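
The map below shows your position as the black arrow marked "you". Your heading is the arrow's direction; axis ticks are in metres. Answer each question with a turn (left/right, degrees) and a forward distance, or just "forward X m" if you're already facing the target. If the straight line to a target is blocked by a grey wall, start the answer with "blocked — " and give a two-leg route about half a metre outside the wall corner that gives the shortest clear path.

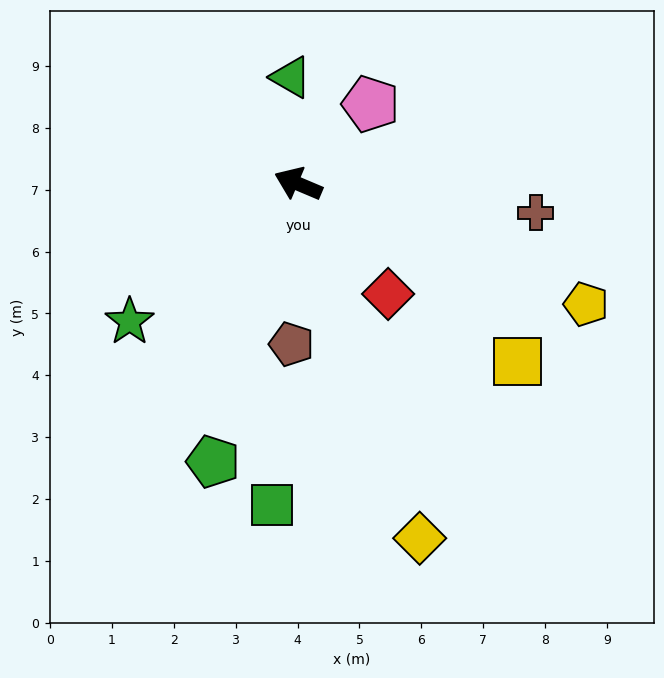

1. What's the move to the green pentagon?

turn left 96°, forward 4.7 m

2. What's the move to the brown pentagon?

turn left 111°, forward 2.6 m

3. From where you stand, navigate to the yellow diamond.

turn left 132°, forward 6.1 m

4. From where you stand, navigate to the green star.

turn left 62°, forward 3.5 m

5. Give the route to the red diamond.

turn left 152°, forward 2.3 m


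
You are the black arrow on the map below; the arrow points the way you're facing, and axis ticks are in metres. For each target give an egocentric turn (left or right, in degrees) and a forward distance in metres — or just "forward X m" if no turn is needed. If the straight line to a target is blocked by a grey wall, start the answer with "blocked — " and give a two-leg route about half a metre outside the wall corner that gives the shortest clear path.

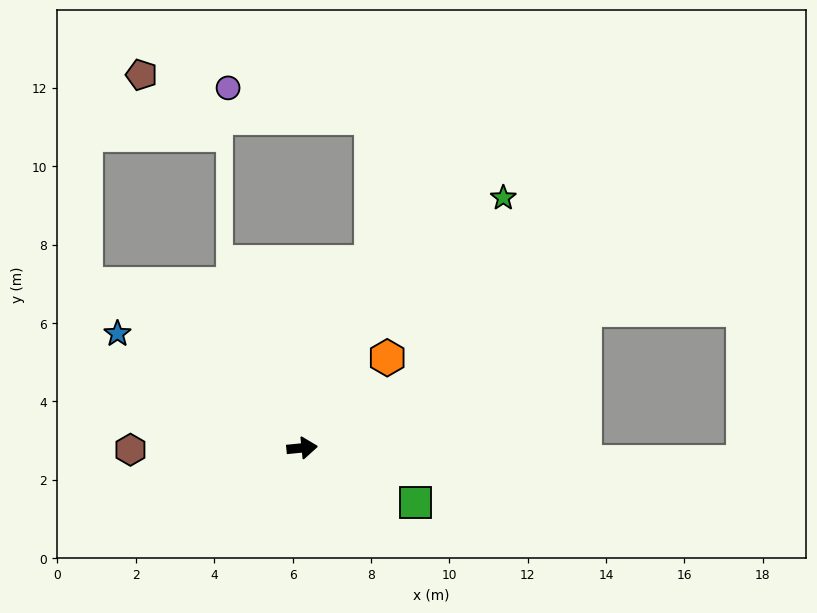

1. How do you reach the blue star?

turn left 143°, forward 5.5 m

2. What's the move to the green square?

turn right 31°, forward 3.2 m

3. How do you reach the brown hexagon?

turn left 175°, forward 4.4 m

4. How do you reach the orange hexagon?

turn left 41°, forward 3.2 m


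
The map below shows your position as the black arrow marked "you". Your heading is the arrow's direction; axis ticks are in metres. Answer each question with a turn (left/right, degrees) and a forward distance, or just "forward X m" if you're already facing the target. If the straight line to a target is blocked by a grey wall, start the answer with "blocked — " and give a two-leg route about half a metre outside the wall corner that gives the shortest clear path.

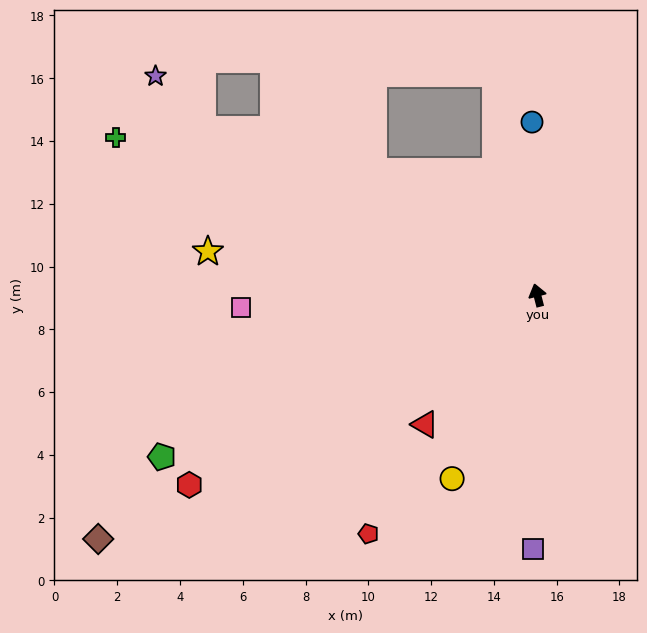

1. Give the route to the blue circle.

turn right 13°, forward 5.5 m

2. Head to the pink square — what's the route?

turn left 78°, forward 9.4 m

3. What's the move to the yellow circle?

turn left 141°, forward 6.4 m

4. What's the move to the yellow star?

turn left 68°, forward 10.6 m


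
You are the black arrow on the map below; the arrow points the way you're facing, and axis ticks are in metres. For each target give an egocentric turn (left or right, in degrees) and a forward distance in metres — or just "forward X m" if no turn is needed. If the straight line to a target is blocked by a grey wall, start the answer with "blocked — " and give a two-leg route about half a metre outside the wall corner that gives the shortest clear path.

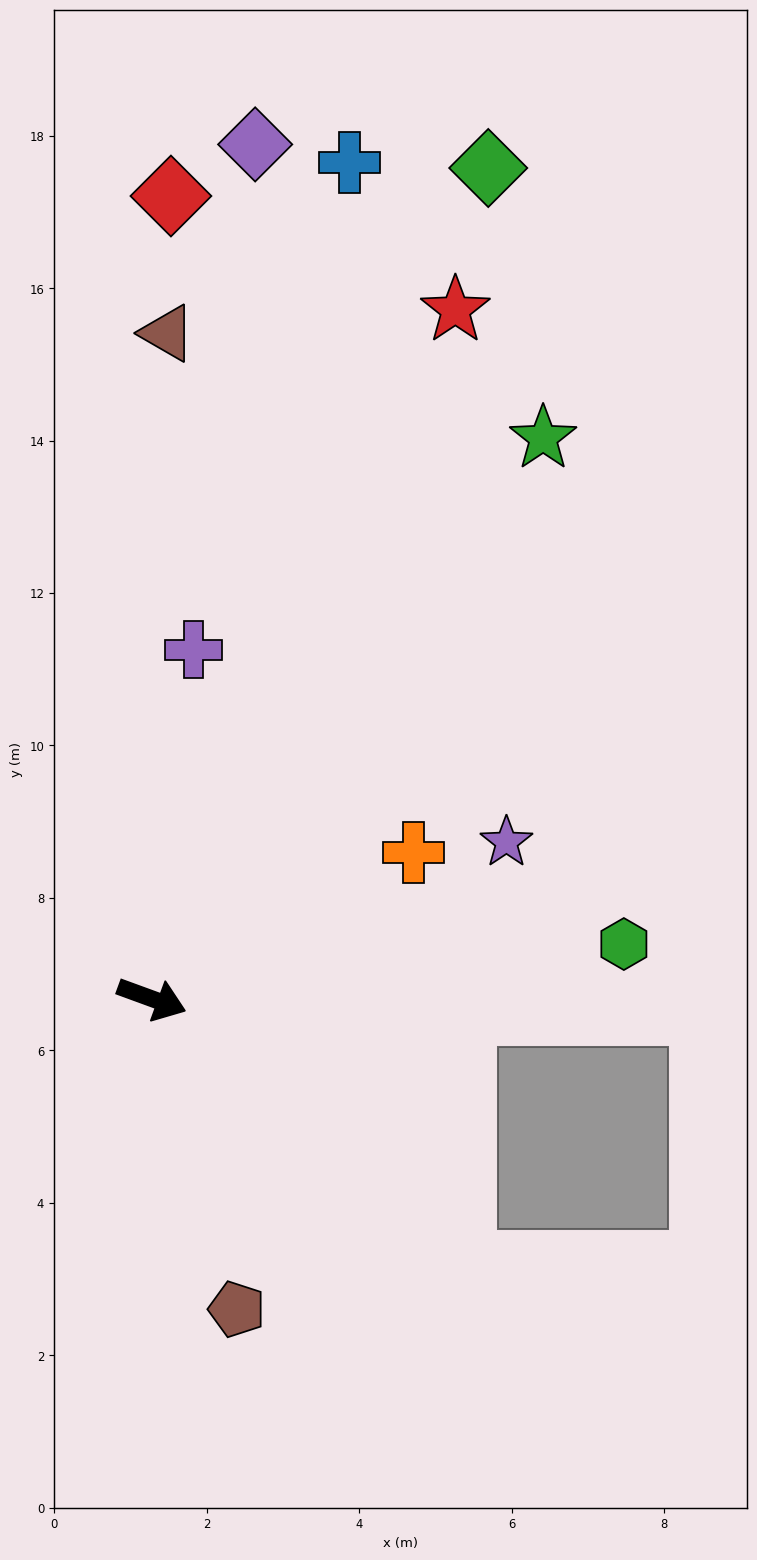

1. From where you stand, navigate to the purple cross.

turn left 103°, forward 4.6 m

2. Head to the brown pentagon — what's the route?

turn right 55°, forward 4.2 m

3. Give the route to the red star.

turn left 86°, forward 9.9 m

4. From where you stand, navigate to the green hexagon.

turn left 27°, forward 6.2 m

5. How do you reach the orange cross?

turn left 49°, forward 3.9 m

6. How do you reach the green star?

turn left 75°, forward 9.0 m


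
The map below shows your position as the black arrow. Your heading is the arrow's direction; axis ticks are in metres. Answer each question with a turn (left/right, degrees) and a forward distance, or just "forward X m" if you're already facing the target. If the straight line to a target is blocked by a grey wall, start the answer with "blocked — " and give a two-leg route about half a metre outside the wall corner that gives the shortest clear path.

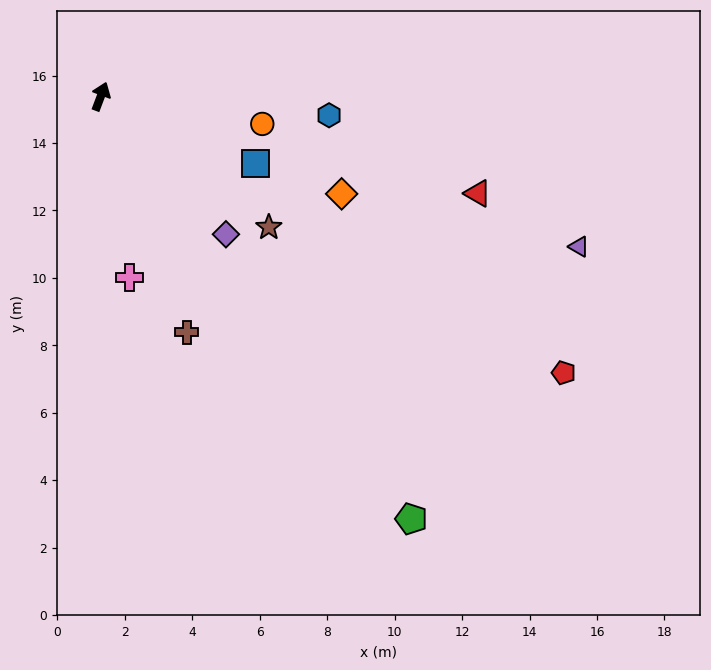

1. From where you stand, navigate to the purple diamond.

turn right 117°, forward 5.5 m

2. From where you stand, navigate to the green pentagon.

turn right 123°, forward 15.6 m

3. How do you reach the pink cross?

turn right 150°, forward 5.4 m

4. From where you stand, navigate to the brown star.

turn right 107°, forward 6.3 m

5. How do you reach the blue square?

turn right 93°, forward 5.0 m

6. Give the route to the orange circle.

turn right 79°, forward 4.9 m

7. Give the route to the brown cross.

turn right 139°, forward 7.4 m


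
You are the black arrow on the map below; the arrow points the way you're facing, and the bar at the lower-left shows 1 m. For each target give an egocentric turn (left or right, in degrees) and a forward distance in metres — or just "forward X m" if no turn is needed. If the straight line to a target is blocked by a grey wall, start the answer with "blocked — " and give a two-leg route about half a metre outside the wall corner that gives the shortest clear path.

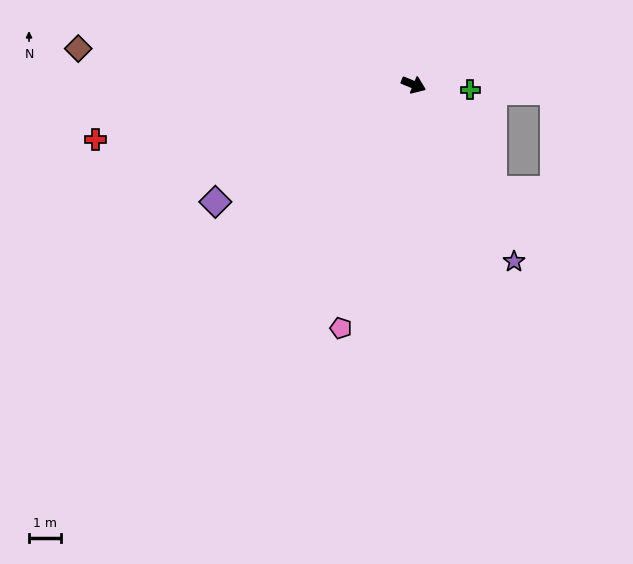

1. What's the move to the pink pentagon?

turn right 84°, forward 8.0 m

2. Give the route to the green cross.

turn left 17°, forward 1.8 m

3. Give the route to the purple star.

turn right 38°, forward 6.4 m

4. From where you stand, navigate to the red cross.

turn right 148°, forward 10.2 m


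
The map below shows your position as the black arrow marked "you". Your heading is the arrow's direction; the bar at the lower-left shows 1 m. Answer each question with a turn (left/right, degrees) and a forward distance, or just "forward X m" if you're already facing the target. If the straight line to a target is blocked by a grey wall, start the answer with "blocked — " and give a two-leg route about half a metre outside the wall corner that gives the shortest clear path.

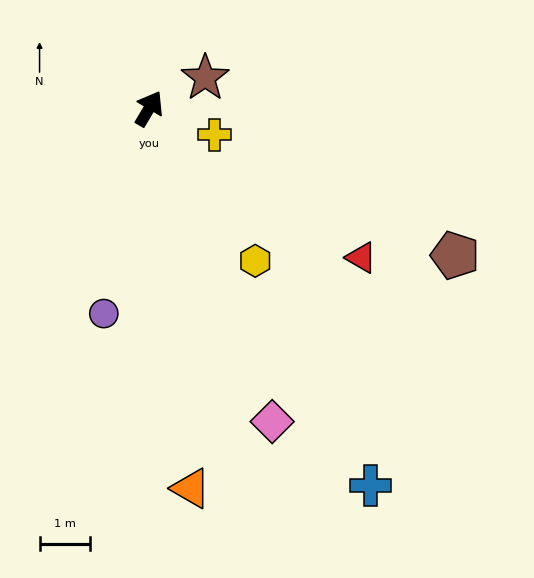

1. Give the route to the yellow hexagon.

turn right 114°, forward 3.7 m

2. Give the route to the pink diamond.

turn right 128°, forward 6.6 m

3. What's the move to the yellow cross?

turn right 81°, forward 1.4 m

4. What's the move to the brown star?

turn right 31°, forward 1.3 m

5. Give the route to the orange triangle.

turn right 143°, forward 7.5 m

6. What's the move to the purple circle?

turn right 162°, forward 4.1 m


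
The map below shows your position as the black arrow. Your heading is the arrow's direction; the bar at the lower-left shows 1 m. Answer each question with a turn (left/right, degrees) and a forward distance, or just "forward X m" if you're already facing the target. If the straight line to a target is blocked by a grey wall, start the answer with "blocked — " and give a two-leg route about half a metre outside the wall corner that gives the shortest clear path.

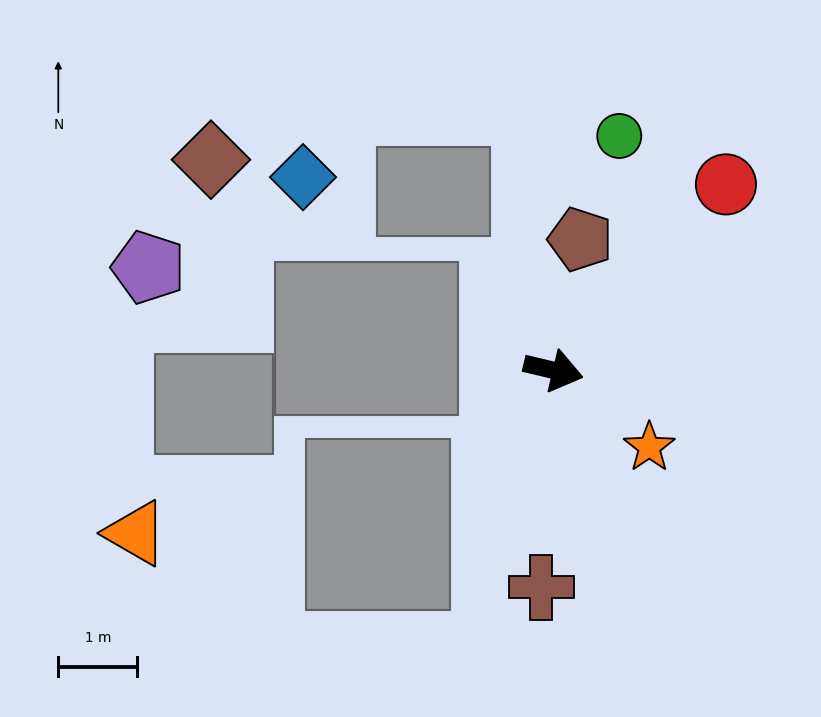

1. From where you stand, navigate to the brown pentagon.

turn left 92°, forward 1.7 m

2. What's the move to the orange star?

turn right 25°, forward 1.6 m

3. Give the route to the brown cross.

turn right 80°, forward 2.7 m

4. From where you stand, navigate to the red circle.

turn left 61°, forward 3.2 m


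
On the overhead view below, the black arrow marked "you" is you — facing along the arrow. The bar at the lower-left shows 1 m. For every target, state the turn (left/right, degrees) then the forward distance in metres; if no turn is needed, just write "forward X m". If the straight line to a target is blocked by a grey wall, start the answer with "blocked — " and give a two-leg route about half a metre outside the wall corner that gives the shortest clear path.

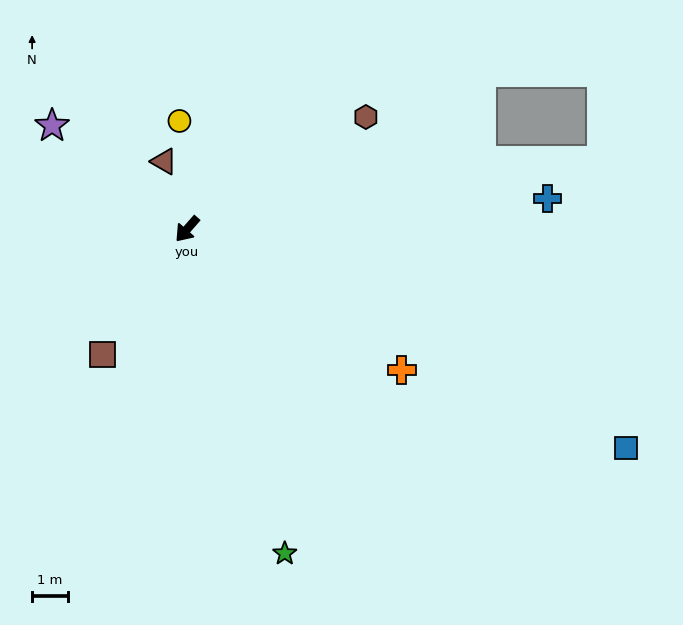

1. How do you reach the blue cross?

turn left 136°, forward 10.0 m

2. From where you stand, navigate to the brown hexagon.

turn left 163°, forward 5.9 m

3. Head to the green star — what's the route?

turn left 58°, forward 9.4 m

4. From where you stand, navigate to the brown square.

turn left 7°, forward 4.2 m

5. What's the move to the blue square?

turn left 105°, forward 13.6 m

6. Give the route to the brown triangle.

turn right 120°, forward 2.0 m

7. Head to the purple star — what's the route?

turn right 86°, forward 4.7 m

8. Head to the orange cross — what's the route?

turn left 98°, forward 7.1 m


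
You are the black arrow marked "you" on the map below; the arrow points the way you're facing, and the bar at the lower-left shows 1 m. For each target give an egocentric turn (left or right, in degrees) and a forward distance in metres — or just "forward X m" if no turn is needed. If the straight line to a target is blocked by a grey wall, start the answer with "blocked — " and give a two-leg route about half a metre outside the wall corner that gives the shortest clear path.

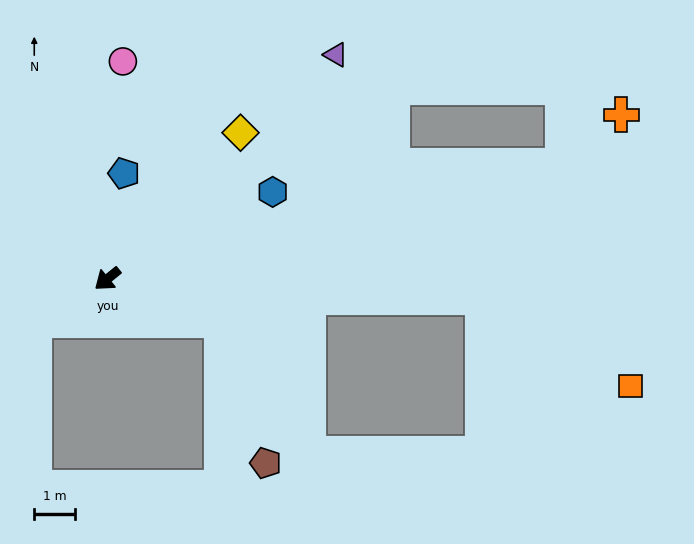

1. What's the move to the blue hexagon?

turn left 169°, forward 4.6 m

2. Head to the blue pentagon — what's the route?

turn right 138°, forward 2.6 m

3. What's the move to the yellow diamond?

turn right 171°, forward 4.8 m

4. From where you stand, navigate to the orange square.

blocked — turn left 138°, forward 9.2 m, then turn right 28°, forward 4.2 m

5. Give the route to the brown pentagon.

blocked — turn left 121°, forward 3.0 m, then turn right 53°, forward 3.7 m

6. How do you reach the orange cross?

blocked — turn left 155°, forward 11.5 m, then turn left 26°, forward 1.9 m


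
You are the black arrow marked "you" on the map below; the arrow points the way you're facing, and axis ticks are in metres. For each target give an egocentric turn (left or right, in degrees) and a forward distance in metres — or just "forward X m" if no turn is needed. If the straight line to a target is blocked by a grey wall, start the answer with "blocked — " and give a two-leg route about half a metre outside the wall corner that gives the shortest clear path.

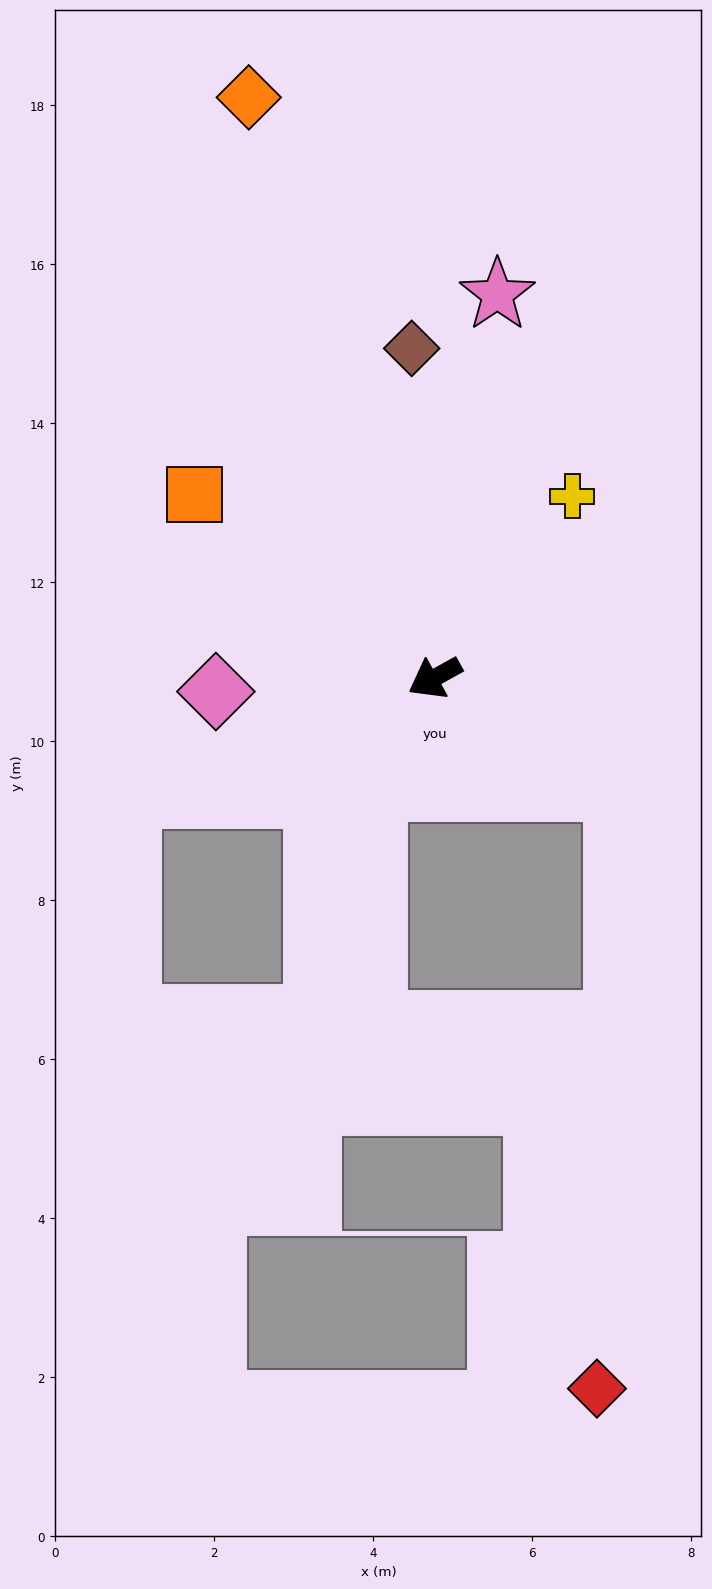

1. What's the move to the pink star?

turn right 128°, forward 4.9 m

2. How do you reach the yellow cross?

turn right 156°, forward 2.9 m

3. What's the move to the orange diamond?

turn right 101°, forward 7.7 m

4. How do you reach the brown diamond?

turn right 115°, forward 4.2 m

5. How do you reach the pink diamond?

turn right 25°, forward 2.8 m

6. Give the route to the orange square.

turn right 66°, forward 3.8 m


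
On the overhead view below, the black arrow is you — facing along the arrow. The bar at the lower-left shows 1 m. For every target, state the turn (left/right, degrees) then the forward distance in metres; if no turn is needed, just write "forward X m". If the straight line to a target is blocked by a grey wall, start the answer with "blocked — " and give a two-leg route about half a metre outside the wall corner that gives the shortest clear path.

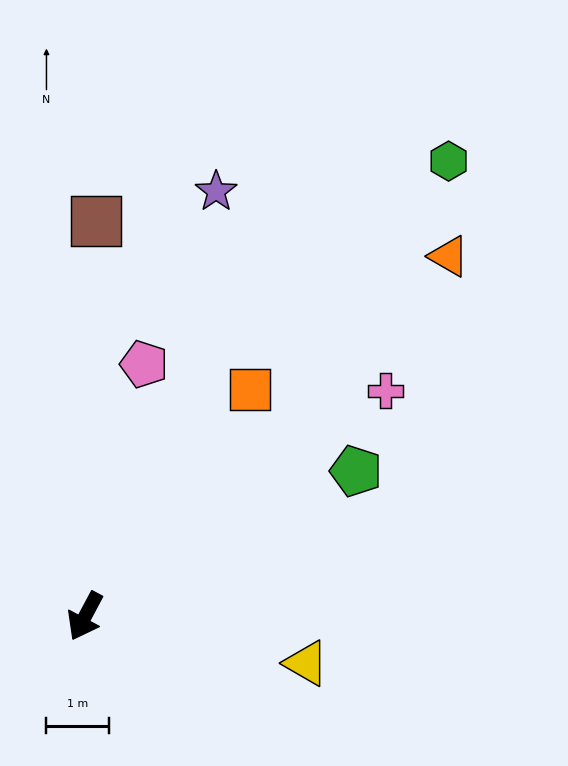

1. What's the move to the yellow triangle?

turn left 106°, forward 3.6 m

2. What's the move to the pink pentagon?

turn right 165°, forward 4.1 m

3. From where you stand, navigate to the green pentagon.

turn left 146°, forward 4.9 m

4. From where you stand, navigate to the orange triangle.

turn left 163°, forward 8.2 m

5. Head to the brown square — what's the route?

turn right 153°, forward 6.3 m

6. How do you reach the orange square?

turn left 172°, forward 4.5 m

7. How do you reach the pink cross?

turn left 155°, forward 6.0 m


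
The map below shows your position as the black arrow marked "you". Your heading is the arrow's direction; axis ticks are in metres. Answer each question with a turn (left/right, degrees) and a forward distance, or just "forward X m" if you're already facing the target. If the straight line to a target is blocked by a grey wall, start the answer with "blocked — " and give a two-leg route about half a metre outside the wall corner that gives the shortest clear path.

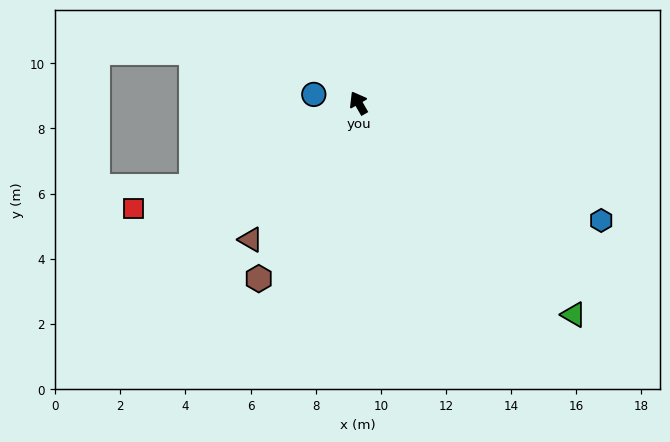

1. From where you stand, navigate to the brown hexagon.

turn left 121°, forward 6.2 m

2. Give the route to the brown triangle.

turn left 112°, forward 5.3 m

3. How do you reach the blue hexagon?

turn right 146°, forward 8.3 m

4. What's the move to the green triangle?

turn right 164°, forward 9.3 m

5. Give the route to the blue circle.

turn left 49°, forward 1.4 m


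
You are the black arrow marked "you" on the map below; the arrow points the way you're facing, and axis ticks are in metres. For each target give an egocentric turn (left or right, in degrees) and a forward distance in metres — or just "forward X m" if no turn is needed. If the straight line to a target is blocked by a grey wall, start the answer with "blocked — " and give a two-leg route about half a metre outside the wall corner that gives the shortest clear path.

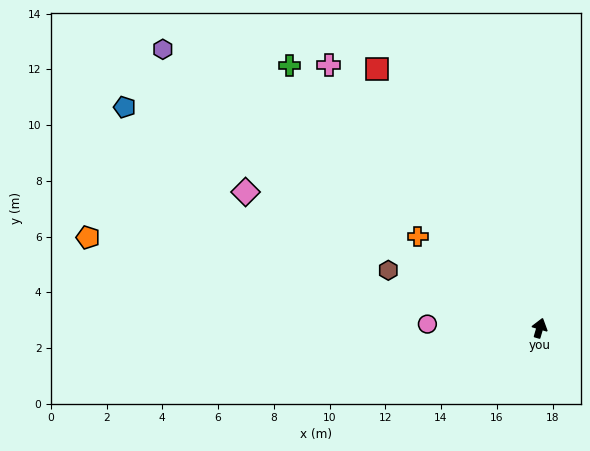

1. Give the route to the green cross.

turn left 60°, forward 13.0 m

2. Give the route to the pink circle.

turn left 104°, forward 4.0 m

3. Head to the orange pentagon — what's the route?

turn left 95°, forward 16.5 m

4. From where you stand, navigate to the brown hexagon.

turn left 85°, forward 5.8 m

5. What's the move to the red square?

turn left 48°, forward 11.0 m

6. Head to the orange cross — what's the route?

turn left 69°, forward 5.5 m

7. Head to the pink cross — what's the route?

turn left 55°, forward 12.1 m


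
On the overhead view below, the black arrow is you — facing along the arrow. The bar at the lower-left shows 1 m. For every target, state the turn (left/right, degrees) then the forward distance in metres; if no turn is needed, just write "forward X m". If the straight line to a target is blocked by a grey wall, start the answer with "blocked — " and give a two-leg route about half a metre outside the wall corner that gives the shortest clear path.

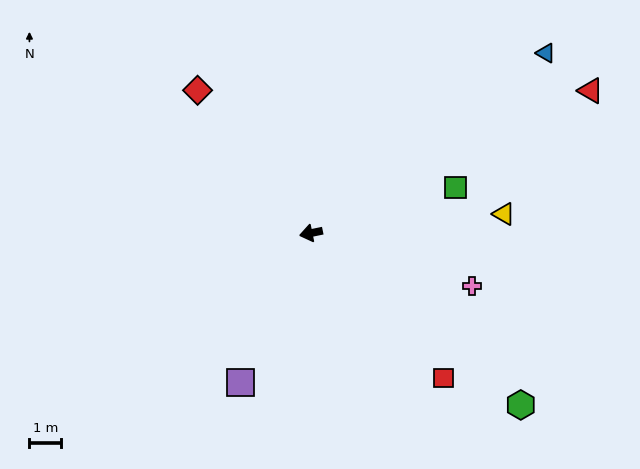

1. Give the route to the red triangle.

turn right 165°, forward 9.9 m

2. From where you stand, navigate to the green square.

turn right 174°, forward 4.8 m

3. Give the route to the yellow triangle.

turn left 174°, forward 6.1 m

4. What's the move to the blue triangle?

turn right 154°, forward 9.3 m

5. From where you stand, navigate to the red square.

turn left 121°, forward 6.2 m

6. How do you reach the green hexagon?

turn left 129°, forward 8.6 m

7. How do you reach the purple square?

turn left 53°, forward 5.2 m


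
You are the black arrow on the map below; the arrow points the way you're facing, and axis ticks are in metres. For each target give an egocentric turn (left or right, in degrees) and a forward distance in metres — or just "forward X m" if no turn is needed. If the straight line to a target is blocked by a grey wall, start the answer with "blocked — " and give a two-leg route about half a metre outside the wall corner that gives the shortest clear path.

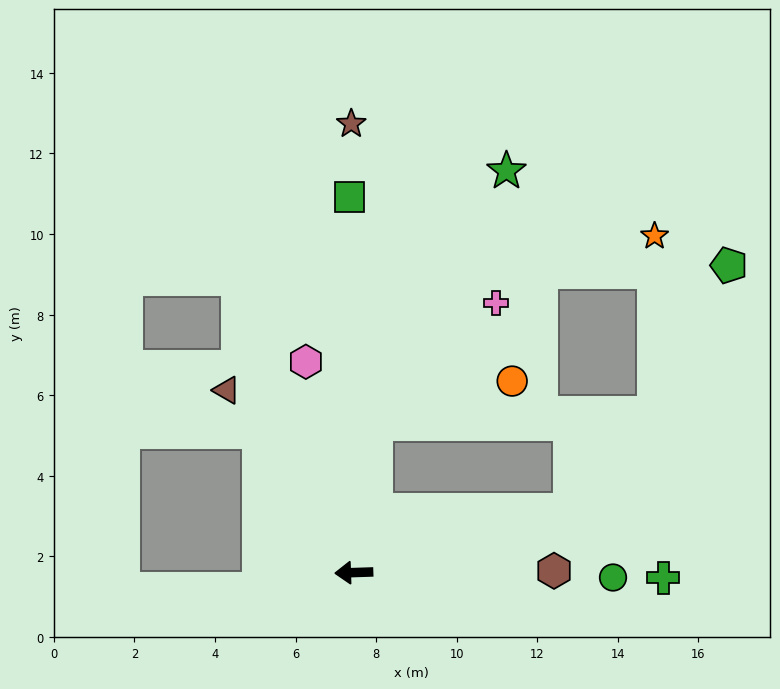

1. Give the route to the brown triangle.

turn right 57°, forward 5.5 m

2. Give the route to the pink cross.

blocked — turn right 100°, forward 3.7 m, then turn right 37°, forward 4.2 m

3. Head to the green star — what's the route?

blocked — turn right 100°, forward 3.7 m, then turn right 19°, forward 7.1 m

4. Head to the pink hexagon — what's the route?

turn right 79°, forward 5.4 m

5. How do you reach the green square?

turn right 91°, forward 9.3 m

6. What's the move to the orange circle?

blocked — turn right 100°, forward 3.7 m, then turn right 65°, forward 3.6 m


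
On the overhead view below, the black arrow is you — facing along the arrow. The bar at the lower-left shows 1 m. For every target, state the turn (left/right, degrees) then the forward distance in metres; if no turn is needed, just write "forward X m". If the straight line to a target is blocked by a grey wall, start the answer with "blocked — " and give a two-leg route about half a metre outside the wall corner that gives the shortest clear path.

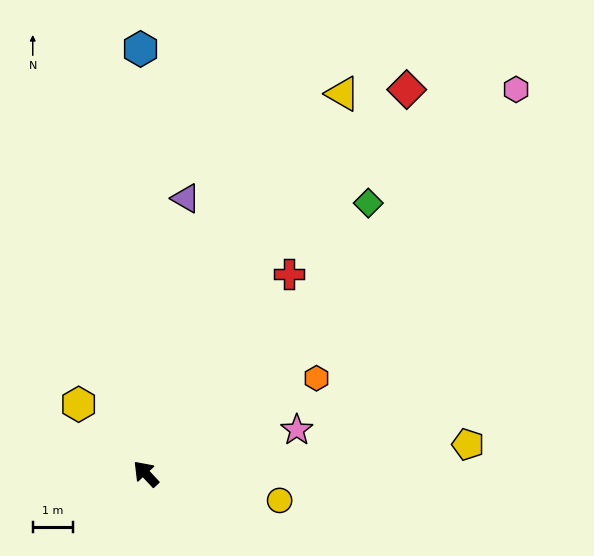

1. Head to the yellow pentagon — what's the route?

turn right 128°, forward 8.1 m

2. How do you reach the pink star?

turn right 117°, forward 3.9 m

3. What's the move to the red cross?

turn right 79°, forward 6.2 m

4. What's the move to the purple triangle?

turn right 51°, forward 7.0 m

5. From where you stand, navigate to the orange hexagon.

turn right 104°, forward 4.9 m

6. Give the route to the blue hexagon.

turn right 42°, forward 10.7 m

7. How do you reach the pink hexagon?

turn right 87°, forward 13.4 m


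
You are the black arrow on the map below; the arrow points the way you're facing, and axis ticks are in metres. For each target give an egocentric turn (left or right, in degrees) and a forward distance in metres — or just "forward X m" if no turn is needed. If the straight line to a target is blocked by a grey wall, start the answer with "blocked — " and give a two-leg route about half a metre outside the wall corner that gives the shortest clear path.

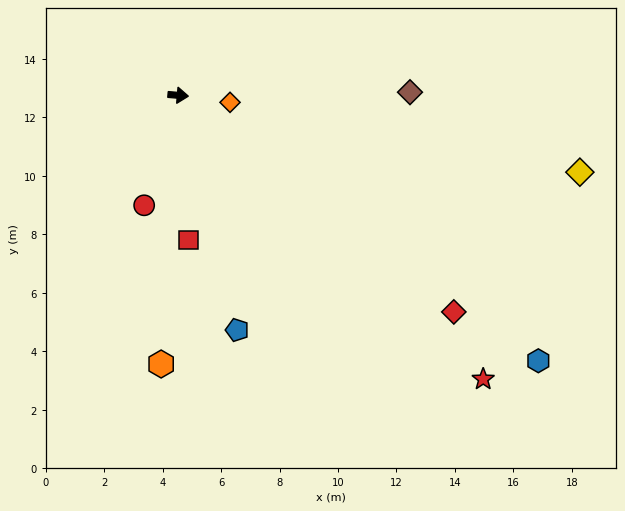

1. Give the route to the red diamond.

turn right 33°, forward 12.0 m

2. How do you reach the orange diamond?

turn right 3°, forward 1.8 m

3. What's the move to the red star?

turn right 38°, forward 14.2 m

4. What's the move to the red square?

turn right 81°, forward 5.0 m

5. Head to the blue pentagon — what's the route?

turn right 71°, forward 8.3 m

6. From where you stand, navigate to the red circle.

turn right 102°, forward 3.9 m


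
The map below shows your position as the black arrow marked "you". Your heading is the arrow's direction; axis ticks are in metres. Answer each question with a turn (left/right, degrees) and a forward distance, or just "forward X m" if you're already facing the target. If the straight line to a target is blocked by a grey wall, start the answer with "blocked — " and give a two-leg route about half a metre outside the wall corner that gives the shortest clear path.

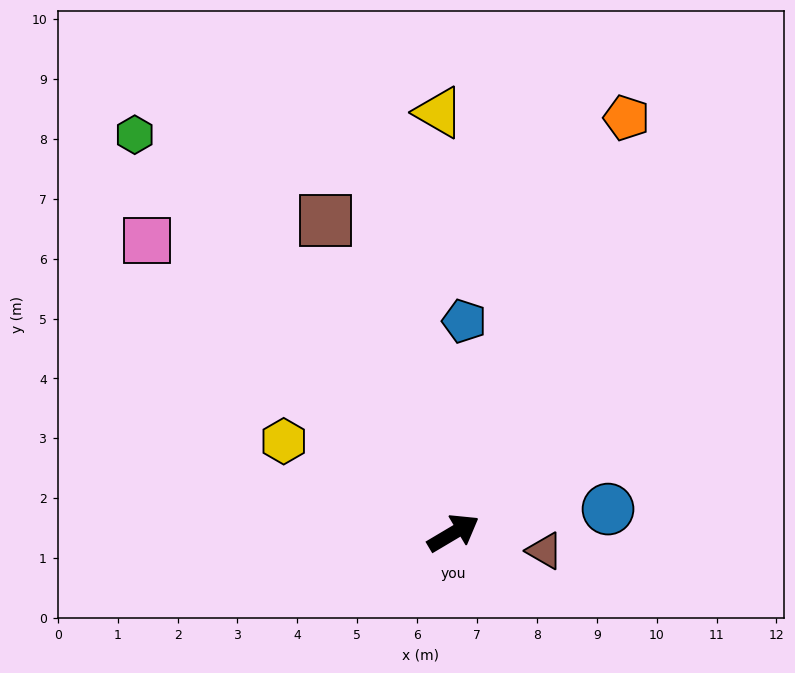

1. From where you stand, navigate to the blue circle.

turn right 22°, forward 2.6 m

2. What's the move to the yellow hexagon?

turn left 121°, forward 3.2 m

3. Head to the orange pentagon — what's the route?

turn left 37°, forward 7.5 m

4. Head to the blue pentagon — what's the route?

turn left 56°, forward 3.5 m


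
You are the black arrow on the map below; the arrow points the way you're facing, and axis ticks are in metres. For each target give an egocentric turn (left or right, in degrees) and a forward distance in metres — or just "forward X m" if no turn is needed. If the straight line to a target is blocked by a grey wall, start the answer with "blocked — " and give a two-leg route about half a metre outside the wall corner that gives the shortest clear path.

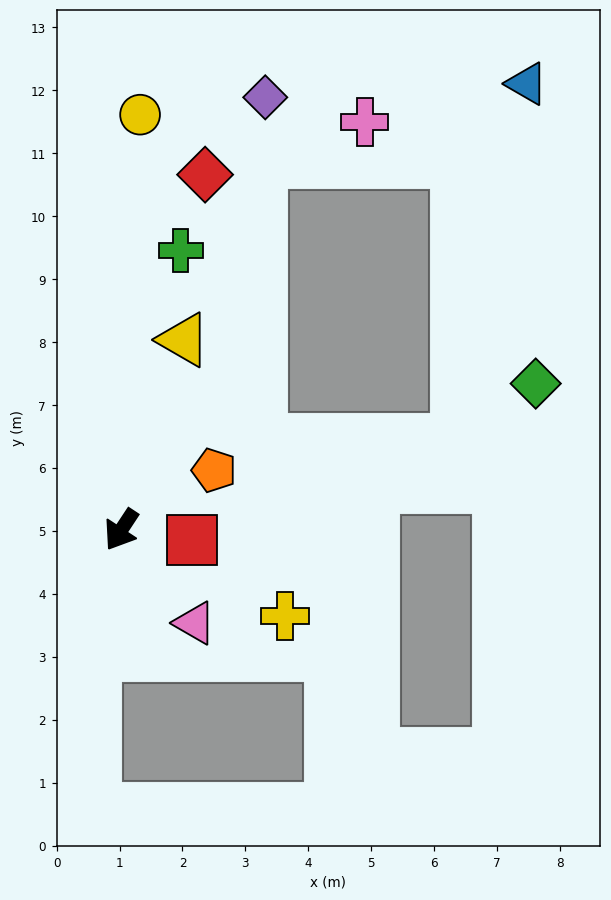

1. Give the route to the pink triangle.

turn left 72°, forward 1.9 m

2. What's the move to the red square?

turn left 115°, forward 1.1 m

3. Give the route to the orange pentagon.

turn left 156°, forward 1.8 m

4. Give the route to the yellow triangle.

turn right 165°, forward 3.2 m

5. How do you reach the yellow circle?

turn right 149°, forward 6.6 m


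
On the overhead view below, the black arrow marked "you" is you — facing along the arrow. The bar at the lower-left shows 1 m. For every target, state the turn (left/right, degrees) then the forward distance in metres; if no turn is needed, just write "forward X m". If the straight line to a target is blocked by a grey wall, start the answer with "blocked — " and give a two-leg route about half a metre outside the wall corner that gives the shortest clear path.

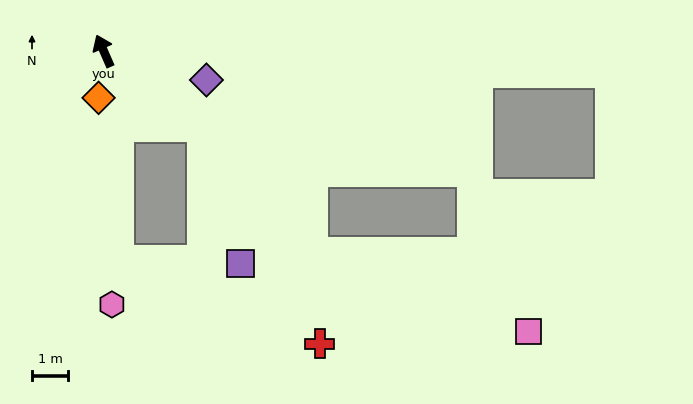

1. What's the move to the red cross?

blocked — turn right 151°, forward 3.4 m, then turn right 24°, forward 6.8 m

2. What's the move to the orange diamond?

turn left 150°, forward 1.3 m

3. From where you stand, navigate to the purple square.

blocked — turn right 151°, forward 3.4 m, then turn right 37°, forward 3.9 m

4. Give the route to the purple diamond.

turn right 129°, forward 3.0 m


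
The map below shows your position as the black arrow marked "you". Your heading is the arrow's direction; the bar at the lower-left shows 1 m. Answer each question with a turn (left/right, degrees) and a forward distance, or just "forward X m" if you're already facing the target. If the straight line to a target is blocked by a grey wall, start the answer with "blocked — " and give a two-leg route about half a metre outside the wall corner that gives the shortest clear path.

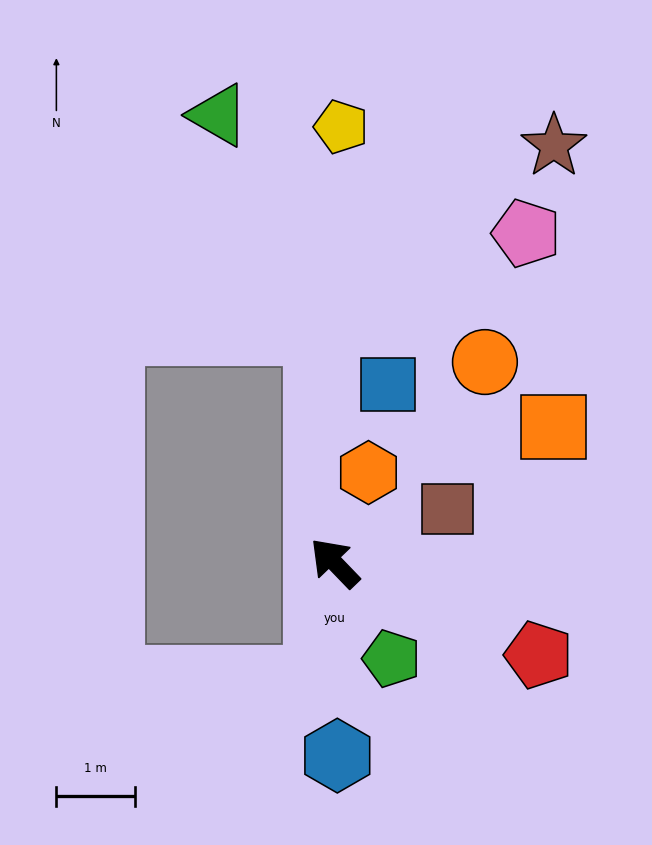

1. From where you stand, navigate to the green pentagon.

turn left 167°, forward 1.4 m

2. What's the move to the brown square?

turn right 108°, forward 1.6 m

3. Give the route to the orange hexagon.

turn right 65°, forward 1.2 m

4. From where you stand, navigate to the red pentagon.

turn right 158°, forward 2.9 m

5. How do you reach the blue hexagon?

turn left 137°, forward 2.5 m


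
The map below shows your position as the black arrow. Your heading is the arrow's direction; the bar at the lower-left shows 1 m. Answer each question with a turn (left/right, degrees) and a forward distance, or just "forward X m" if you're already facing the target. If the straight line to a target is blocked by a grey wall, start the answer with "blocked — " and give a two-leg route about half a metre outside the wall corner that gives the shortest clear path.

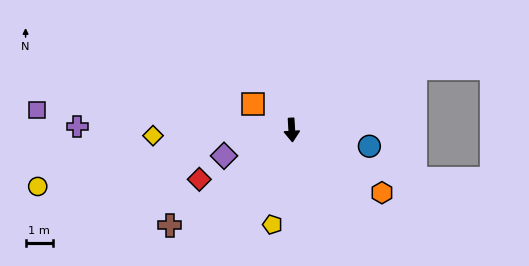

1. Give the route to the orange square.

turn right 127°, forward 1.7 m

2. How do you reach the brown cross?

turn right 55°, forward 5.6 m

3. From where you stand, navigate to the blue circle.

turn left 75°, forward 2.9 m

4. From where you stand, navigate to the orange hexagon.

turn left 52°, forward 4.0 m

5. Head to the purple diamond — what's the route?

turn right 73°, forward 2.6 m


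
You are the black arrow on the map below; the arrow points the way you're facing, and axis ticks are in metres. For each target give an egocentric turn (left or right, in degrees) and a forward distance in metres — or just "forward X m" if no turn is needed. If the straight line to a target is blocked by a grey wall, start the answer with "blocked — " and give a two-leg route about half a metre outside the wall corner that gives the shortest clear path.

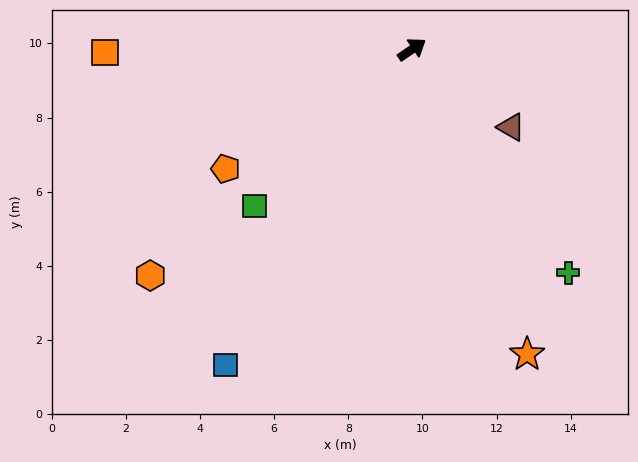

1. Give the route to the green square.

turn right 169°, forward 6.0 m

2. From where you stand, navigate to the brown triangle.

turn right 72°, forward 3.4 m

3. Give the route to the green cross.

turn right 89°, forward 7.4 m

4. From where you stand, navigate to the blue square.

turn right 155°, forward 9.9 m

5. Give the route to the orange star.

turn right 104°, forward 8.8 m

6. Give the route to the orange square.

turn left 146°, forward 8.3 m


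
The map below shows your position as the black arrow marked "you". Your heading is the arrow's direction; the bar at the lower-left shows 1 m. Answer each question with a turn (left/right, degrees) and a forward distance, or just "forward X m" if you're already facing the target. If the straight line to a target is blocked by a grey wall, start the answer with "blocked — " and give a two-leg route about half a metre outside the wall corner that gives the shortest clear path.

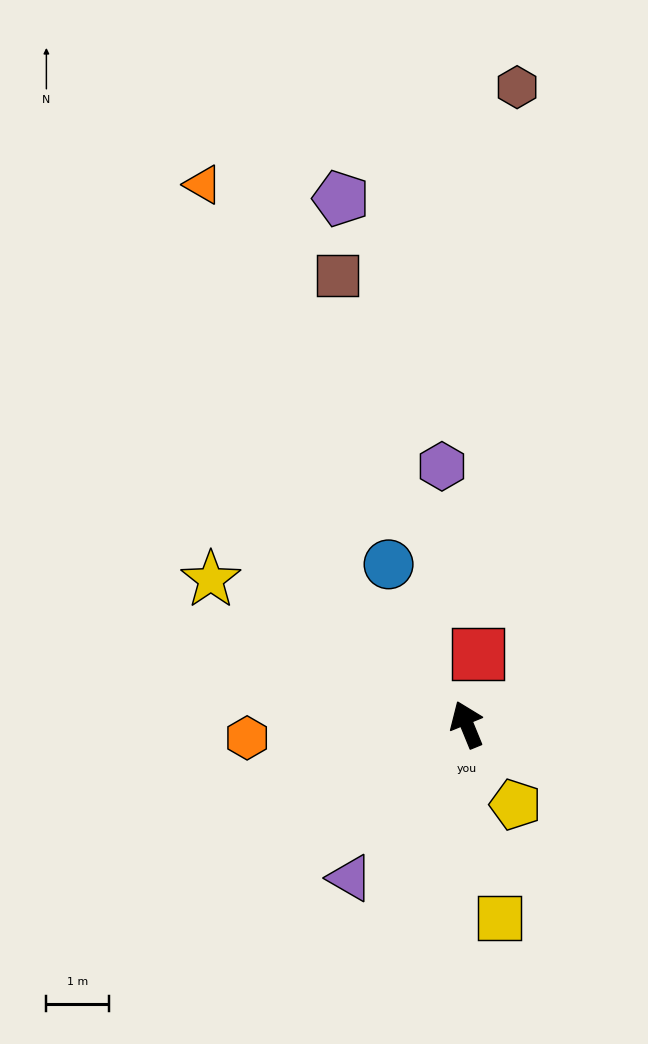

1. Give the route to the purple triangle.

turn left 121°, forward 3.1 m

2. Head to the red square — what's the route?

turn right 32°, forward 1.1 m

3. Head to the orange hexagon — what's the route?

turn left 71°, forward 3.5 m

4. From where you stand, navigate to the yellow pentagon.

turn right 171°, forward 1.5 m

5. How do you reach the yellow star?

turn left 38°, forward 4.7 m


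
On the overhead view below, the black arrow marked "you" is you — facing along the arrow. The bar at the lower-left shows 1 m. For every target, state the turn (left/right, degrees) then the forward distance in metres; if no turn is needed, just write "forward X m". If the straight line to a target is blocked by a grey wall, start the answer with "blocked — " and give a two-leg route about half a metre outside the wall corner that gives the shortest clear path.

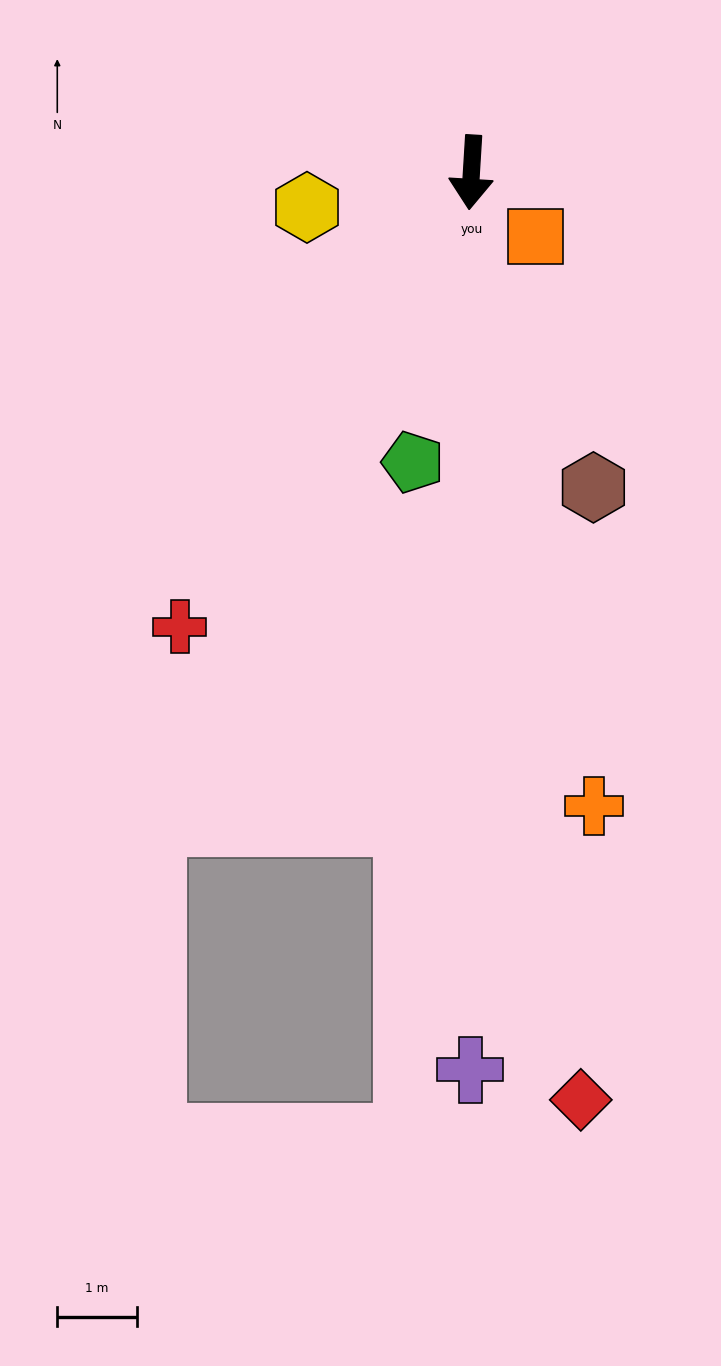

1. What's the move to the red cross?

turn right 29°, forward 6.8 m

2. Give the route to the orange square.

turn left 48°, forward 1.1 m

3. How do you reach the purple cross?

turn left 3°, forward 11.3 m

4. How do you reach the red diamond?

turn left 10°, forward 11.8 m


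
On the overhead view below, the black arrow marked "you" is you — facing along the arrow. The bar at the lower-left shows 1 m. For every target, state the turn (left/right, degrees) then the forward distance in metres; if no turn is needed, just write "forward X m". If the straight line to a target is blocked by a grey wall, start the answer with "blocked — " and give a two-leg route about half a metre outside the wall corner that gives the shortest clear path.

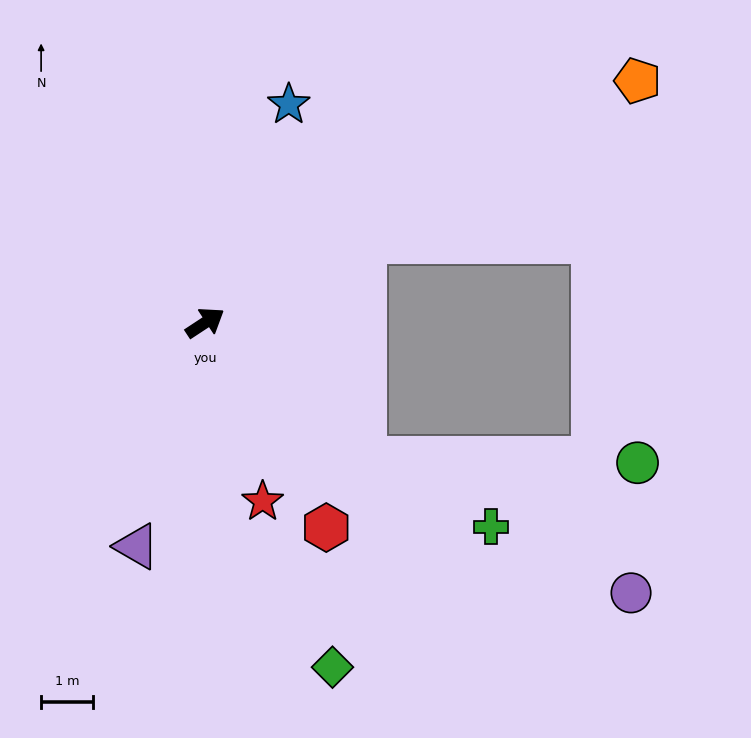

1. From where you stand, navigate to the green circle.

blocked — turn right 74°, forward 4.1 m, then turn left 40°, forward 5.3 m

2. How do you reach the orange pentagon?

turn right 4°, forward 9.6 m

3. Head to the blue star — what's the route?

turn left 36°, forward 4.5 m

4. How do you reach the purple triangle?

turn right 140°, forward 4.5 m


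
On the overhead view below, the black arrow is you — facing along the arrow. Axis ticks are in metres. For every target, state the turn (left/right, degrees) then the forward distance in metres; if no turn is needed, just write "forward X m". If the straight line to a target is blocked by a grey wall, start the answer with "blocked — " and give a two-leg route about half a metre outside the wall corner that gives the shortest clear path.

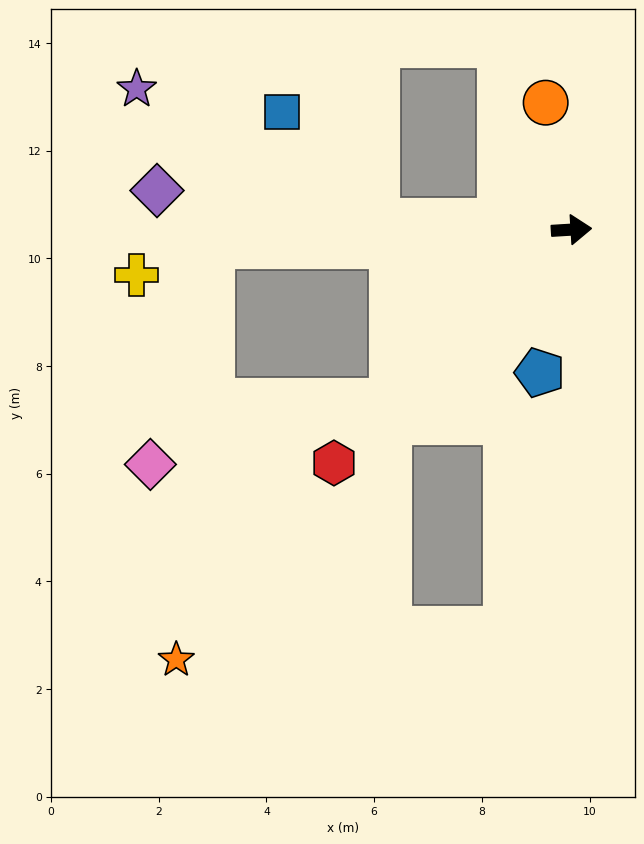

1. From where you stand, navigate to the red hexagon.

turn right 139°, forward 6.2 m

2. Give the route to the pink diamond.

blocked — turn right 140°, forward 4.6 m, then turn right 29°, forward 4.6 m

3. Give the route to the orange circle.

turn left 98°, forward 2.4 m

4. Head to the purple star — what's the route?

blocked — turn left 174°, forward 3.6 m, then turn right 26°, forward 5.1 m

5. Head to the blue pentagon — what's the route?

turn right 106°, forward 2.7 m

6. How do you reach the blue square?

blocked — turn left 174°, forward 3.6 m, then turn right 47°, forward 2.7 m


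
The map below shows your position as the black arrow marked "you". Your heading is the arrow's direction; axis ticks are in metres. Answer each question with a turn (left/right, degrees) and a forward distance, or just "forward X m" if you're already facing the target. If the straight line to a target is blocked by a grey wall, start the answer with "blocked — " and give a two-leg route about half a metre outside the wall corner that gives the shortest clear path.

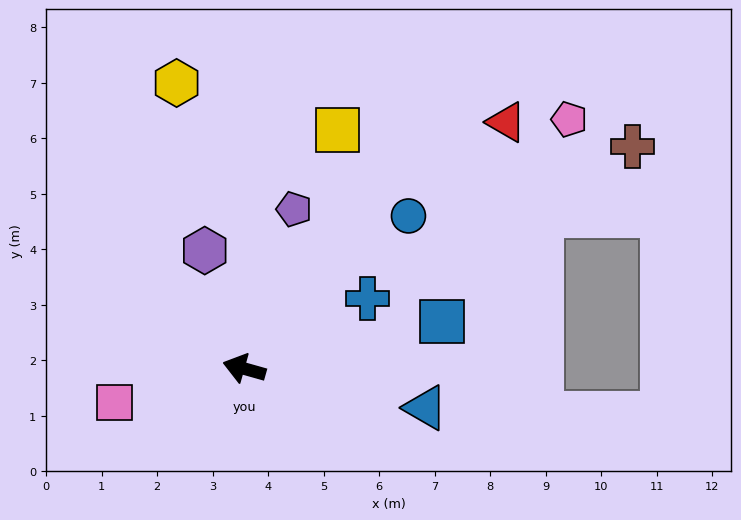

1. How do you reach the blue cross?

turn right 135°, forward 2.6 m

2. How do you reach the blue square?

turn right 151°, forward 3.7 m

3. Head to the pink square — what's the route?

turn left 30°, forward 2.4 m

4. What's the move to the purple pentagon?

turn right 92°, forward 3.0 m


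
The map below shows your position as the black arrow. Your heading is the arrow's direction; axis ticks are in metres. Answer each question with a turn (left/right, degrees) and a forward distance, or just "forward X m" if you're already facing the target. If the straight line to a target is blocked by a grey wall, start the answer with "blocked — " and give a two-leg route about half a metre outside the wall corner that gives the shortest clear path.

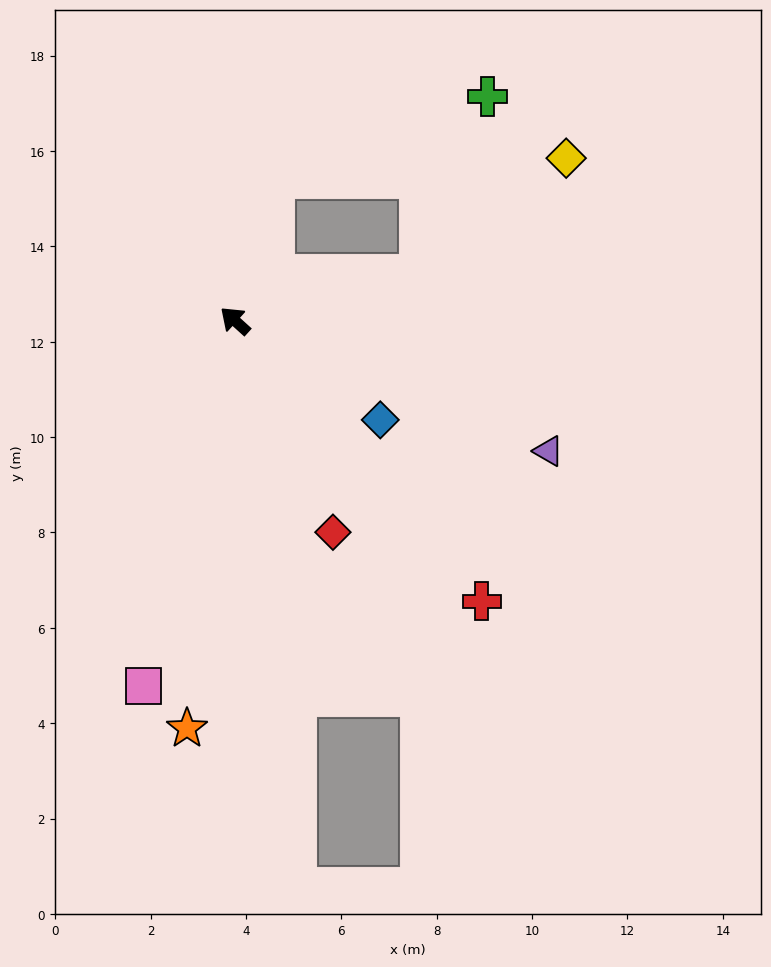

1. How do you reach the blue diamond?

turn right 172°, forward 3.7 m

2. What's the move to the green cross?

blocked — turn right 63°, forward 3.1 m, then turn right 54°, forward 4.8 m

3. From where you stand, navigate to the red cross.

turn left 173°, forward 7.8 m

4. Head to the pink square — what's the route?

turn left 118°, forward 7.9 m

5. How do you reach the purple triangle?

turn right 160°, forward 7.1 m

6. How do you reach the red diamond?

turn left 157°, forward 4.9 m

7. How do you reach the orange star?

turn left 125°, forward 8.6 m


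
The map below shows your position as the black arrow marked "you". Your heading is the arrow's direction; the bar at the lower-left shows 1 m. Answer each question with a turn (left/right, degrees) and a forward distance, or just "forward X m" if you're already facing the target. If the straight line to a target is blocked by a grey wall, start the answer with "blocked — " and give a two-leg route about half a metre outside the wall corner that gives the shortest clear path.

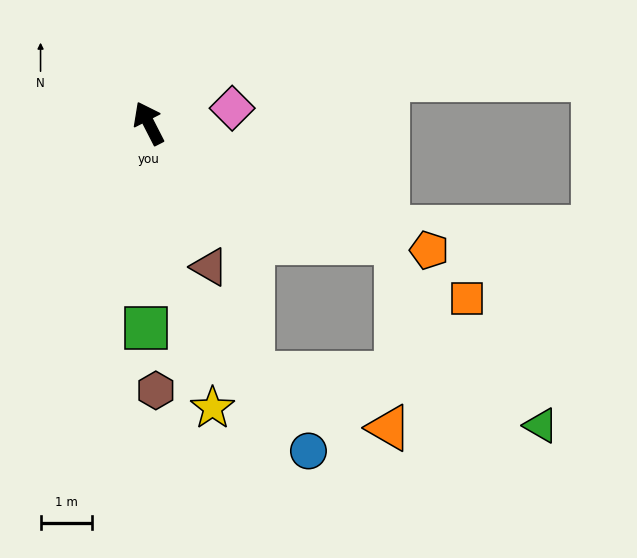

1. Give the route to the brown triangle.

turn left 176°, forward 3.0 m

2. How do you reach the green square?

turn left 152°, forward 4.0 m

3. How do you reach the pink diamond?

turn right 107°, forward 1.6 m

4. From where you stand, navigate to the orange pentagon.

turn right 141°, forward 5.9 m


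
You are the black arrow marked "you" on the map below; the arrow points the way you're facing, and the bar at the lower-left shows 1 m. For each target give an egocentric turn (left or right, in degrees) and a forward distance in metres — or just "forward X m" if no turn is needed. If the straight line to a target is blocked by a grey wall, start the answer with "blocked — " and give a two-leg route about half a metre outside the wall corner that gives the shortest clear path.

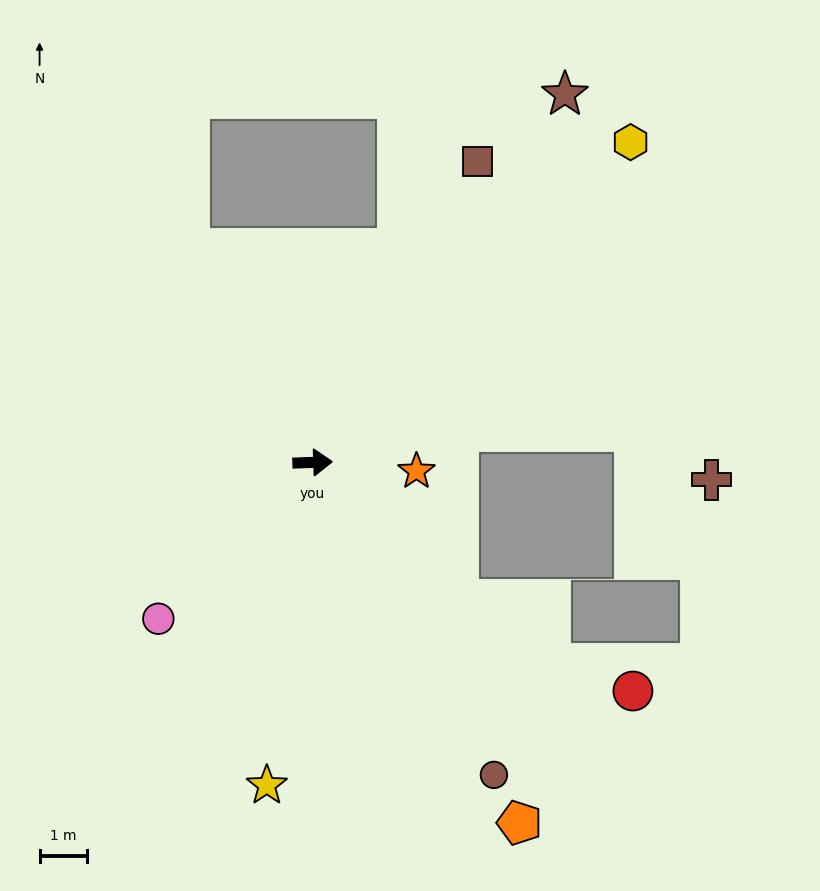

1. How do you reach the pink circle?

turn right 137°, forward 4.6 m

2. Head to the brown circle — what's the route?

turn right 62°, forward 7.6 m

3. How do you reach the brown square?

turn left 59°, forward 7.2 m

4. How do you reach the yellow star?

turn right 100°, forward 6.8 m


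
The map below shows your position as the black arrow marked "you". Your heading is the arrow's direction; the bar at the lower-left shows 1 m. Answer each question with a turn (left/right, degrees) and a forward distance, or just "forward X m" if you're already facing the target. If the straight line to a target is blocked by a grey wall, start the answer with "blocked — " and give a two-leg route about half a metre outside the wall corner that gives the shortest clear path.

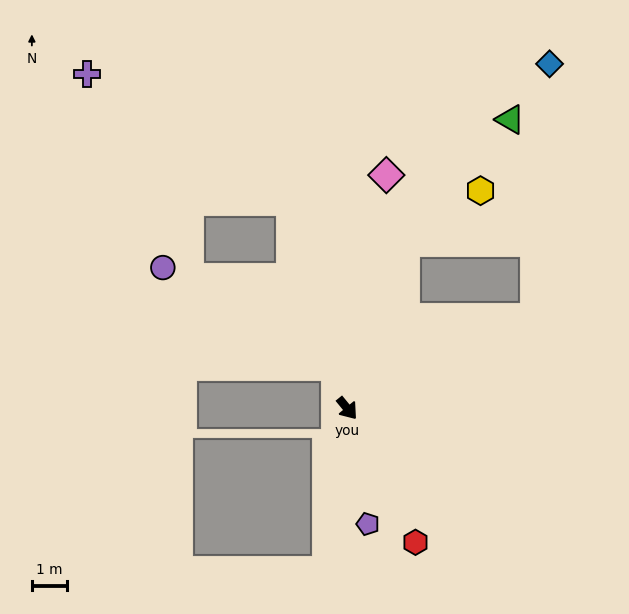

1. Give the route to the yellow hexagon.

blocked — turn left 121°, forward 5.0 m, then turn right 36°, forward 2.6 m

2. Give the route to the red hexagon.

turn right 12°, forward 4.3 m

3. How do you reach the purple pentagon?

turn right 29°, forward 3.4 m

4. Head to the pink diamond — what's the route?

turn left 131°, forward 6.8 m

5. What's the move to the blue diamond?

blocked — turn left 77°, forward 6.0 m, then turn left 60°, forward 7.3 m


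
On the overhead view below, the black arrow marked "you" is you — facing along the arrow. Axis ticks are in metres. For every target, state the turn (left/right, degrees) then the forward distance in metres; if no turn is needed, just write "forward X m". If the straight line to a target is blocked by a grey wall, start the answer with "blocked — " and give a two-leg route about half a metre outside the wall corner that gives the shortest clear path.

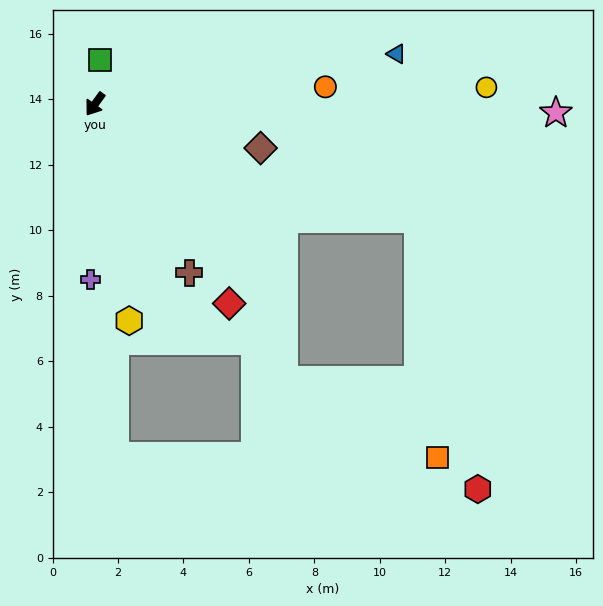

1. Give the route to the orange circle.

turn left 130°, forward 7.1 m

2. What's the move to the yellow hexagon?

turn left 45°, forward 6.7 m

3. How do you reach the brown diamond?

turn left 111°, forward 5.2 m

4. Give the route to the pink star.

turn left 125°, forward 14.1 m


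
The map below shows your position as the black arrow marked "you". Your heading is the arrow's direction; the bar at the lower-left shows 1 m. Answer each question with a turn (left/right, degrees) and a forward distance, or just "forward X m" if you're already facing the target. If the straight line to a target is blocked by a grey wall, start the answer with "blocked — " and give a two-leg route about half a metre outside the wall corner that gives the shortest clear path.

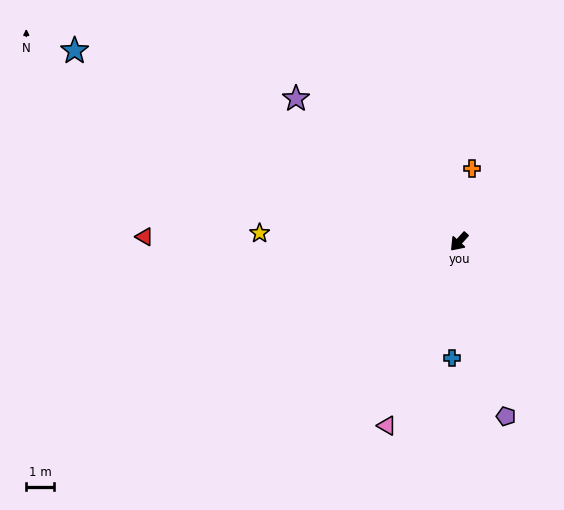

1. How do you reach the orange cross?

turn right 148°, forward 2.6 m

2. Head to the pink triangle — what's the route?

turn left 21°, forward 7.0 m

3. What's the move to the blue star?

turn right 74°, forward 15.2 m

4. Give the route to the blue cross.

turn left 39°, forward 4.1 m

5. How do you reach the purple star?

turn right 89°, forward 7.7 m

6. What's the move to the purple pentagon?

turn left 57°, forward 6.4 m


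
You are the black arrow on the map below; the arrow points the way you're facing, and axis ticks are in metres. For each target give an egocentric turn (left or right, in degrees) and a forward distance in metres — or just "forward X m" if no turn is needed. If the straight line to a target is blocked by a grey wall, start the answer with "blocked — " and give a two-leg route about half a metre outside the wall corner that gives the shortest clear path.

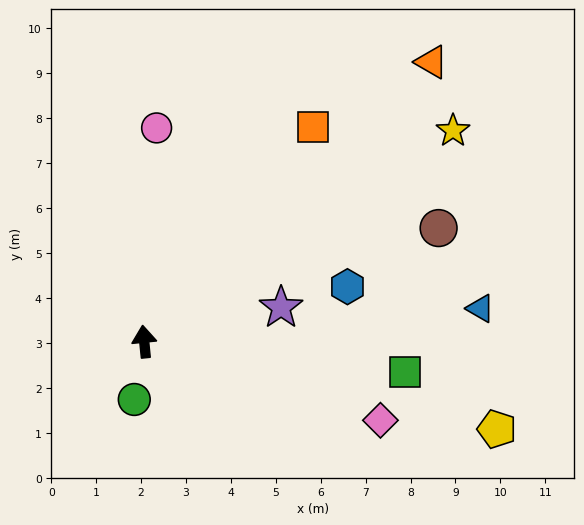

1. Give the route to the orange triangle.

turn right 51°, forward 8.9 m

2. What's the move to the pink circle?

turn right 9°, forward 4.8 m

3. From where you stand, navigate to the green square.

turn right 102°, forward 5.8 m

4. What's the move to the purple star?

turn right 82°, forward 3.1 m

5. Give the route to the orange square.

turn right 44°, forward 6.1 m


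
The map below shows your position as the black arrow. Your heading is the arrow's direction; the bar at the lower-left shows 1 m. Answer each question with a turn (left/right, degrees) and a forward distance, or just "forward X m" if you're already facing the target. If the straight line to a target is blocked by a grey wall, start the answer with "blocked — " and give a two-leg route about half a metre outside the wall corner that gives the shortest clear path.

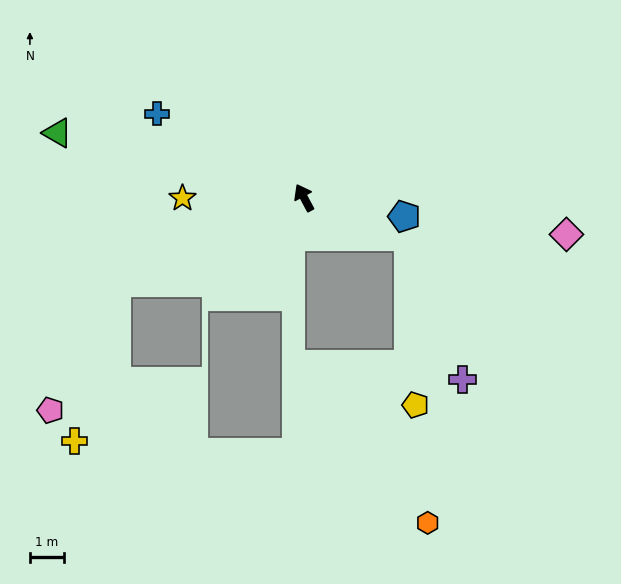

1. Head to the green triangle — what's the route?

turn left 47°, forward 7.5 m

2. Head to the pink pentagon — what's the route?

blocked — turn left 86°, forward 6.1 m, then turn left 38°, forward 4.3 m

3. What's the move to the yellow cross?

blocked — turn left 86°, forward 6.1 m, then turn left 51°, forward 4.9 m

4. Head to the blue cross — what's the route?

turn left 32°, forward 5.0 m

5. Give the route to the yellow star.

turn left 62°, forward 3.6 m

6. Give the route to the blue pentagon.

turn right 129°, forward 3.0 m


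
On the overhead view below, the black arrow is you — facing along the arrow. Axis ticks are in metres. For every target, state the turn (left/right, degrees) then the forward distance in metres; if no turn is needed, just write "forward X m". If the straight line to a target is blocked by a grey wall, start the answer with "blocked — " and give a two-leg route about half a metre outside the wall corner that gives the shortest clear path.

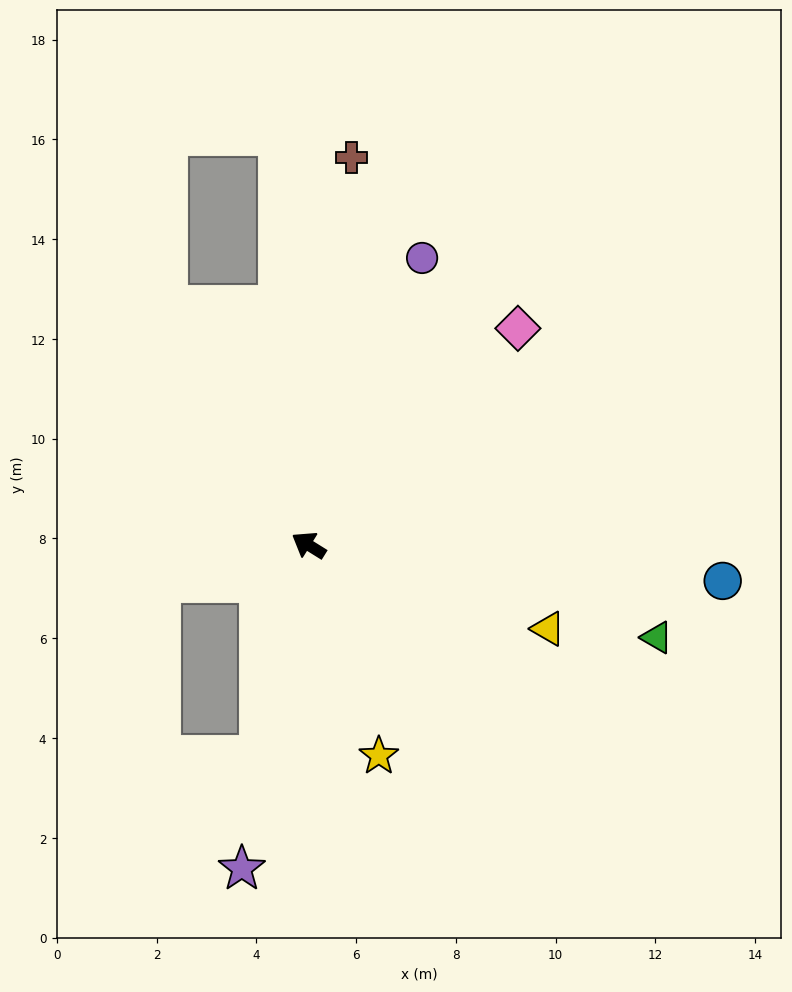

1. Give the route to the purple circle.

turn right 80°, forward 6.2 m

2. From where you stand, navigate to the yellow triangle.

turn right 167°, forward 5.1 m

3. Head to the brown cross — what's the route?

turn right 64°, forward 7.8 m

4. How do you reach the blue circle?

turn right 153°, forward 8.3 m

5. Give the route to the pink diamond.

turn right 102°, forward 6.0 m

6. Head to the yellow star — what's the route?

turn left 140°, forward 4.5 m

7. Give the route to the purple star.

turn left 110°, forward 6.6 m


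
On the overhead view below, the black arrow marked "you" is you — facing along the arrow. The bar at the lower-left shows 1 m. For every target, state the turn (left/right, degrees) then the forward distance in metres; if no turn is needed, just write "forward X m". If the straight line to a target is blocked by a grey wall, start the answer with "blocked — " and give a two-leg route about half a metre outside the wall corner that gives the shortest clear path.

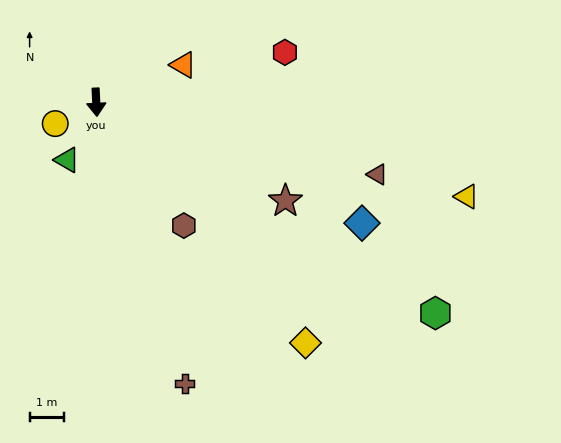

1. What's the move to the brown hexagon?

turn left 33°, forward 4.4 m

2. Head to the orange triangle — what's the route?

turn left 110°, forward 2.7 m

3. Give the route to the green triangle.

turn right 30°, forward 1.9 m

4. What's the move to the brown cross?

turn left 15°, forward 8.6 m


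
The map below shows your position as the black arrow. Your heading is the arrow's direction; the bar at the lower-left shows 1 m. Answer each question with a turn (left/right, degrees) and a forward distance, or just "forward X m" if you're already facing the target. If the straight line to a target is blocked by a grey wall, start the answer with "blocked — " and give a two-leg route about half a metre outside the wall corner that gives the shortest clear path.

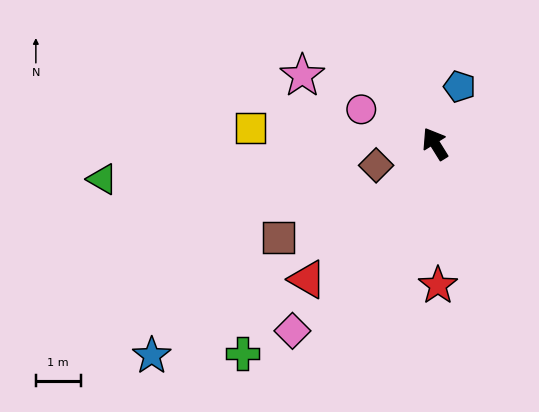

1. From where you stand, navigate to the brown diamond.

turn left 78°, forward 1.4 m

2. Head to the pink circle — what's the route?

turn left 33°, forward 1.8 m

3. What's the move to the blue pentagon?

turn right 55°, forward 1.4 m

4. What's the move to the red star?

turn left 149°, forward 3.2 m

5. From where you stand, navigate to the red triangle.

turn left 105°, forward 4.2 m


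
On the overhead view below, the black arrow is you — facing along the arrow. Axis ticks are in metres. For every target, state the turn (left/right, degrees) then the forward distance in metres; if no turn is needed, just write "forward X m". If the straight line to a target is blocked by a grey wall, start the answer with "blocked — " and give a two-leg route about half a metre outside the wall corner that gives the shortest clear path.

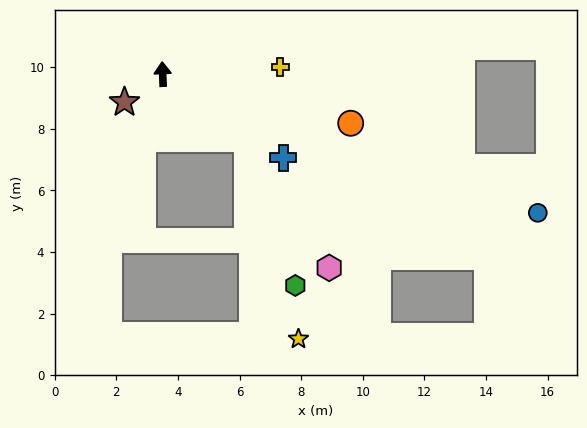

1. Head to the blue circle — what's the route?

turn right 113°, forward 13.0 m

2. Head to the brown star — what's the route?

turn left 124°, forward 1.5 m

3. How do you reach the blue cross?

turn right 127°, forward 4.8 m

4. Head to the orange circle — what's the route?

turn right 107°, forward 6.3 m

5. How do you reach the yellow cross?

turn right 89°, forward 3.8 m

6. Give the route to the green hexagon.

blocked — turn right 130°, forward 3.5 m, then turn right 34°, forward 5.0 m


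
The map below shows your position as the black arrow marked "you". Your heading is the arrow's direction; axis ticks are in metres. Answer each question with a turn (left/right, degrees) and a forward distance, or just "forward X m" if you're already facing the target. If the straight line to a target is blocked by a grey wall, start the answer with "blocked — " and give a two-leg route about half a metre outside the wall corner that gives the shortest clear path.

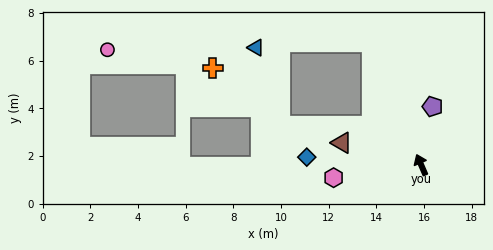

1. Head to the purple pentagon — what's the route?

turn right 34°, forward 2.5 m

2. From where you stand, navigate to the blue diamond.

turn left 63°, forward 4.8 m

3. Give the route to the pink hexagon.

turn left 75°, forward 3.7 m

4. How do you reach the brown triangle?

turn left 51°, forward 3.5 m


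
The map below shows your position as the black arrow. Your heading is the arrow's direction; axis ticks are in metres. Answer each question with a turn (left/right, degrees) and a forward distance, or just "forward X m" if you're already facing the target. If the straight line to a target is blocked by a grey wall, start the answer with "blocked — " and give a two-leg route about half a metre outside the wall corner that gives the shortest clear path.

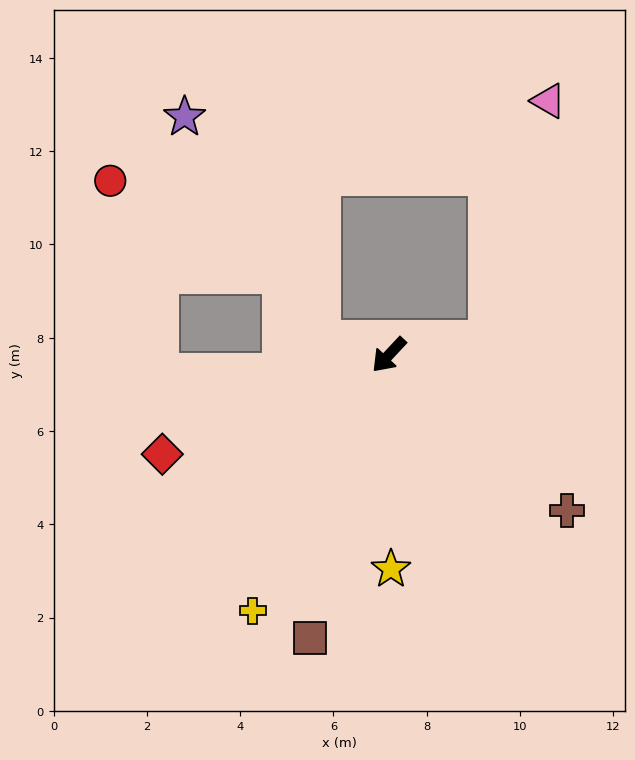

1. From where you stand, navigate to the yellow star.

turn left 44°, forward 4.6 m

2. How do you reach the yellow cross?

turn left 15°, forward 6.2 m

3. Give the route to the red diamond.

turn right 23°, forward 5.3 m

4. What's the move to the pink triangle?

blocked — turn left 142°, forward 2.2 m, then turn left 67°, forward 5.3 m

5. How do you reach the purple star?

blocked — turn right 59°, forward 1.5 m, then turn right 46°, forward 5.6 m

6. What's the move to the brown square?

turn left 28°, forward 6.3 m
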